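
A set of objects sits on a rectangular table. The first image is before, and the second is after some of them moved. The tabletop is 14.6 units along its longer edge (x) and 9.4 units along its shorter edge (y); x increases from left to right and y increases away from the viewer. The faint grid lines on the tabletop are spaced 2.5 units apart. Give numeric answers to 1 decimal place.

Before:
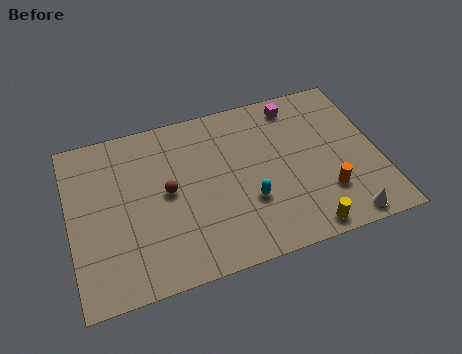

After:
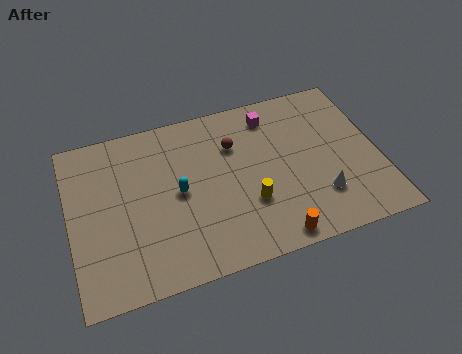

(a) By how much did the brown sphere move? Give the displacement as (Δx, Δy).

(3.3, 1.7)

From the two frames, the brown sphere sits at roughly (4.6, 4.9) before and (7.9, 6.6) after.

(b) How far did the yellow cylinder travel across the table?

3.3

From (10.7, 0.9) to (8.3, 3.1), the yellow cylinder covered √(2.4² + 2.2²) ≈ 3.3 units.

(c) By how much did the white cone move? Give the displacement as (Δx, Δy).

(-1.0, 1.6)

From the two frames, the white cone sits at roughly (12.6, 0.9) before and (11.6, 2.5) after.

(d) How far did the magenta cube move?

1.2

The magenta cube moved from about (11.0, 8.1) to (9.8, 7.8), a distance of √(1.2² + 0.3²) ≈ 1.2.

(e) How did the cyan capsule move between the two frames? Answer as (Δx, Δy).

(-3.2, 1.5)

The cyan capsule started near (8.3, 3.2) and ended near (5.1, 4.7).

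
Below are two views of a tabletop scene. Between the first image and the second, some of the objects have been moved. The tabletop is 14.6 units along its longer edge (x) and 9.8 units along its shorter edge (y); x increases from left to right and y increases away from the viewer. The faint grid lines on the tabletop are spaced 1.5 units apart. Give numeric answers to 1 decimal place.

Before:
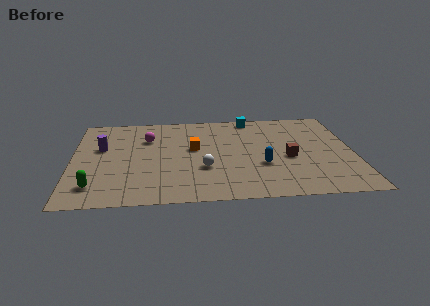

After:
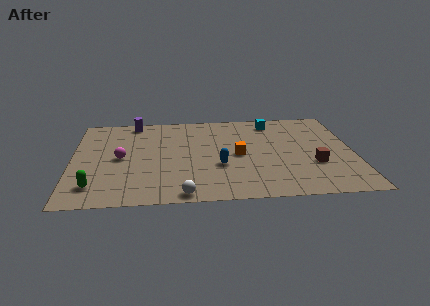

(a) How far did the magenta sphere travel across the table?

2.5

The magenta sphere moved from about (3.9, 6.9) to (2.5, 4.8), a distance of √(1.4² + 2.1²) ≈ 2.5.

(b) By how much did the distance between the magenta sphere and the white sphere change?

+0.6

They were about 4.5 units apart before and 5.1 after — 0.6 units further apart.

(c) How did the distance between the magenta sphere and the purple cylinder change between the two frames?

+1.5

Before: roughly 2.6 units apart; after: 4.1. That's 1.5 units further apart.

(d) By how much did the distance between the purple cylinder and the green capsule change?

+3.1

Before: roughly 4.1 units apart; after: 7.2. That's 3.1 units further apart.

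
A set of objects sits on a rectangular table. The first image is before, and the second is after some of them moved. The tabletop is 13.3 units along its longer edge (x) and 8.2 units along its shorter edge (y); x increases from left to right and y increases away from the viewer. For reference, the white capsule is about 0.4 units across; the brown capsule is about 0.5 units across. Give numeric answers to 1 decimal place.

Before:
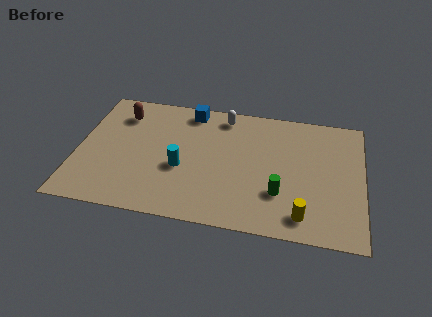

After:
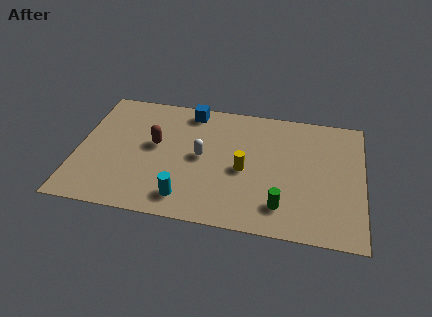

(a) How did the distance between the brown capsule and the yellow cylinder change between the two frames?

-5.8

Before: roughly 10.1 units apart; after: 4.3. That's 5.8 units closer together.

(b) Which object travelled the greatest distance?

the yellow cylinder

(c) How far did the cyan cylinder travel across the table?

1.9

The cyan cylinder was near (4.9, 3.3) before and (5.2, 1.4) after, so it travelled √(0.3² + 1.9²) ≈ 1.9 units.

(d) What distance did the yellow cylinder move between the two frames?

3.7

The yellow cylinder moved from about (10.6, 1.3) to (7.8, 3.7), a distance of √(2.8² + 2.4²) ≈ 3.7.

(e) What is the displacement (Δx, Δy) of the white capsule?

(-0.9, -2.9)

From the two frames, the white capsule sits at roughly (6.7, 7.1) before and (5.8, 4.2) after.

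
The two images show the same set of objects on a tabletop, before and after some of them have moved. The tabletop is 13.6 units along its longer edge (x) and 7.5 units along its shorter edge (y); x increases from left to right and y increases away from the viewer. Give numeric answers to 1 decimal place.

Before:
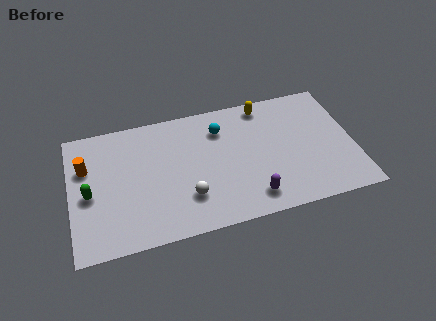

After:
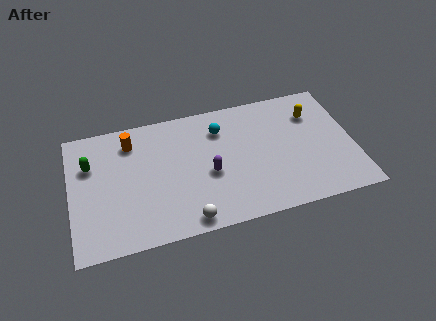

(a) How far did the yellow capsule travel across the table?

2.5

From (9.5, 6.6) to (11.8, 5.5), the yellow capsule covered √(2.3² + 1.1²) ≈ 2.5 units.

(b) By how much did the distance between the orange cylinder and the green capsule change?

+0.6

Before: roughly 1.6 units apart; after: 2.2. That's 0.6 units further apart.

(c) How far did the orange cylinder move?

2.4

The orange cylinder moved from about (0.8, 5.0) to (3.0, 6.0), a distance of √(2.2² + 1.0²) ≈ 2.4.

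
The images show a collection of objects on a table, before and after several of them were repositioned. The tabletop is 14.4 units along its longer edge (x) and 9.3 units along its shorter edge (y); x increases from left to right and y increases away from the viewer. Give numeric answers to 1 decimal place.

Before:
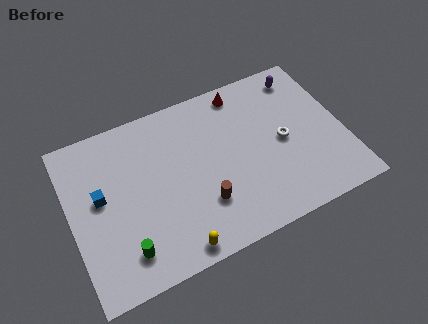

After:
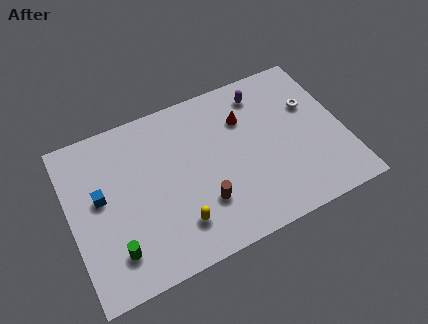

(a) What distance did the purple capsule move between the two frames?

2.2

The purple capsule was near (12.7, 7.9) before and (10.5, 7.7) after, so it travelled √(2.2² + 0.2²) ≈ 2.2 units.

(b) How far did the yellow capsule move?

1.2

The yellow capsule moved from about (5.0, 0.9) to (5.3, 2.1), a distance of √(0.3² + 1.2²) ≈ 1.2.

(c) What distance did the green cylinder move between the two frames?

0.5

From (2.5, 1.8) to (2.0, 2.0), the green cylinder covered √(0.5² + 0.2²) ≈ 0.5 units.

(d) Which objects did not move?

the blue cube and the brown cylinder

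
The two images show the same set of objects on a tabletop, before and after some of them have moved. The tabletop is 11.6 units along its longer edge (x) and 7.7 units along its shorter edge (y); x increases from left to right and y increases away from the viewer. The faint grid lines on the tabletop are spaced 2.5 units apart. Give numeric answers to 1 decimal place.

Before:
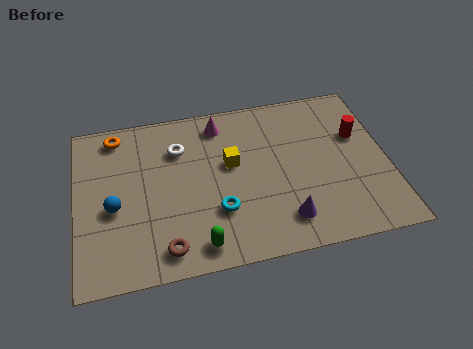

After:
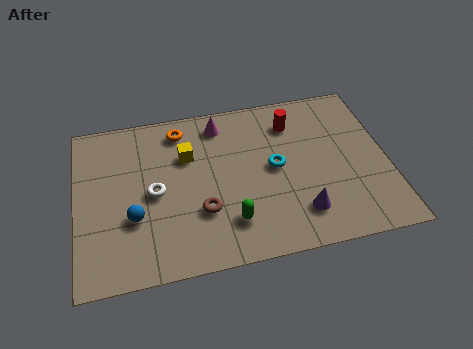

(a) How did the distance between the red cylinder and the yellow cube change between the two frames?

-0.7

Before: roughly 4.8 units apart; after: 4.1. That's 0.7 units closer together.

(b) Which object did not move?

the magenta cone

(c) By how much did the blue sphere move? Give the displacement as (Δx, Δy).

(0.7, -0.6)

From the two frames, the blue sphere sits at roughly (1.4, 3.3) before and (2.1, 2.7) after.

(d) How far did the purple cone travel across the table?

0.6

The purple cone was near (7.6, 1.5) before and (8.2, 1.7) after, so it travelled √(0.6² + 0.2²) ≈ 0.6 units.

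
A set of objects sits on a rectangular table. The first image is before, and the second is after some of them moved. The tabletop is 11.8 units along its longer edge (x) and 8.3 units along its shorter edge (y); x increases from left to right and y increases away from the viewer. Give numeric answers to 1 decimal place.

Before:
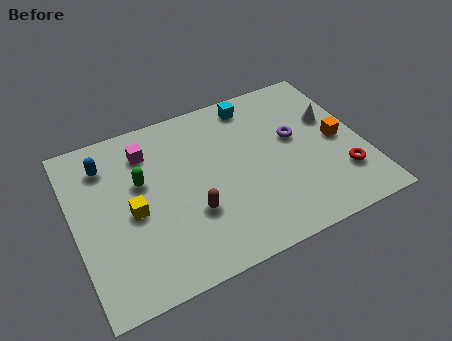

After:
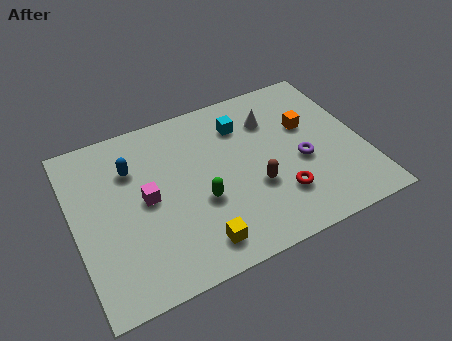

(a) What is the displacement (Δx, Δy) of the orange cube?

(-1.1, 1.2)

The orange cube started near (10.8, 4.0) and ended near (9.7, 5.2).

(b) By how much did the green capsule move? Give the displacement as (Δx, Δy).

(2.2, -1.9)

From the two frames, the green capsule sits at roughly (2.8, 5.1) before and (5.0, 3.2) after.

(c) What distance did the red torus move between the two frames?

2.6

The red torus was near (10.7, 2.2) before and (8.1, 2.2) after, so it travelled √(2.6² + 0.0²) ≈ 2.6 units.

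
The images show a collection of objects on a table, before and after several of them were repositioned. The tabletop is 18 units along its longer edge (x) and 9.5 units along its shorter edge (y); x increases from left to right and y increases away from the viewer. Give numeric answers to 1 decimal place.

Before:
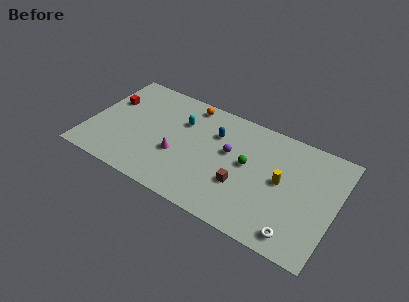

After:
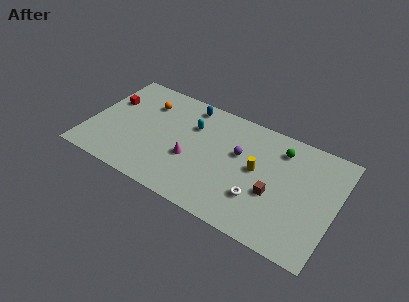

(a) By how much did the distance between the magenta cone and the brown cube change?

+1.3

Before: roughly 4.8 units apart; after: 6.1. That's 1.3 units further apart.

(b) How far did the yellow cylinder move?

1.8

The yellow cylinder was near (14.1, 5.0) before and (12.3, 5.1) after, so it travelled √(1.8² + 0.1²) ≈ 1.8 units.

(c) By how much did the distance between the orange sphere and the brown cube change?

+3.6

The distance was about 6.9 in the first image and 10.5 in the second, so they moved 3.6 units further apart.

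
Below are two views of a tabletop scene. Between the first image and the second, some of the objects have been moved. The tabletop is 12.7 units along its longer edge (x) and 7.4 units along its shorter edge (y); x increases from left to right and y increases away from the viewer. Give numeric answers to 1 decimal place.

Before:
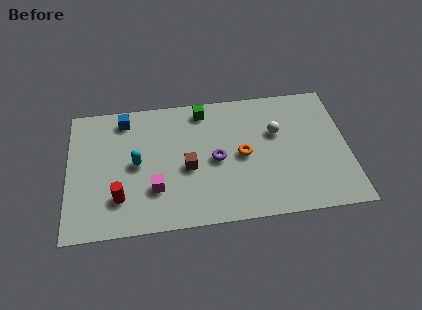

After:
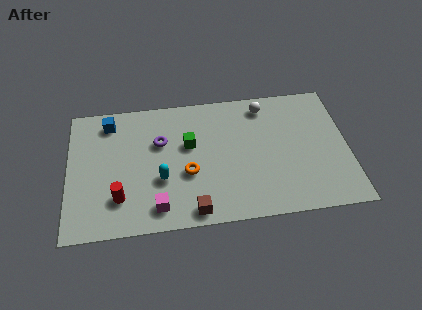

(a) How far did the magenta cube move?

1.0

From (3.9, 2.2) to (4.0, 1.2), the magenta cube covered √(0.1² + 1.0²) ≈ 1.0 units.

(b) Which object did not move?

the red cylinder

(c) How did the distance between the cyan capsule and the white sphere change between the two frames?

-0.5

They were about 6.5 units apart before and 6.0 after — 0.5 units closer together.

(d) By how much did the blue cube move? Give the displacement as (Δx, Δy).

(-0.7, -0.1)

From the two frames, the blue cube sits at roughly (2.6, 6.3) before and (1.9, 6.2) after.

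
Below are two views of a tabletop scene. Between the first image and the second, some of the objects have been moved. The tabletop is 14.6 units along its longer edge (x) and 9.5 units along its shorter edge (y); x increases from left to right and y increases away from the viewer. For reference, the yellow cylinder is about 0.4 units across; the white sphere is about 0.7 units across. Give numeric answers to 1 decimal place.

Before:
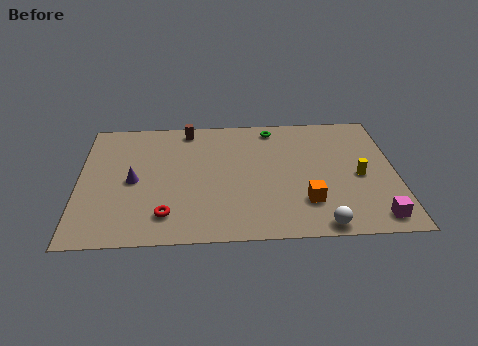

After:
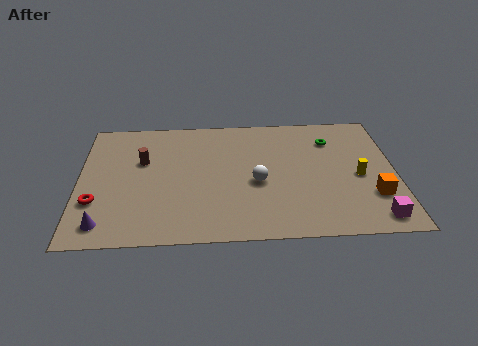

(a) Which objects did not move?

the yellow cylinder and the magenta cube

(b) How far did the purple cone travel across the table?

3.4

The purple cone moved from about (2.5, 4.5) to (1.2, 1.4), a distance of √(1.3² + 3.1²) ≈ 3.4.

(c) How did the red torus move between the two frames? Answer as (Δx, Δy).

(-3.2, 1.1)

From the two frames, the red torus sits at roughly (4.0, 1.9) before and (0.8, 3.0) after.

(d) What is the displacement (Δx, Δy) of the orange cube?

(3.1, 0.3)

The orange cube was at about (10.4, 2.5) and moved to about (13.5, 2.8).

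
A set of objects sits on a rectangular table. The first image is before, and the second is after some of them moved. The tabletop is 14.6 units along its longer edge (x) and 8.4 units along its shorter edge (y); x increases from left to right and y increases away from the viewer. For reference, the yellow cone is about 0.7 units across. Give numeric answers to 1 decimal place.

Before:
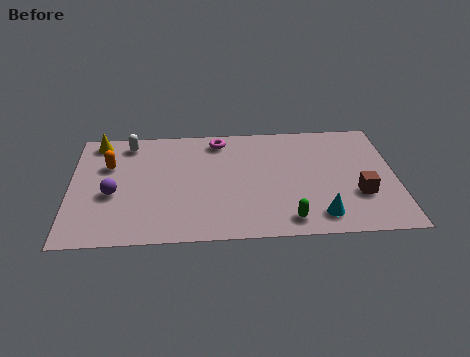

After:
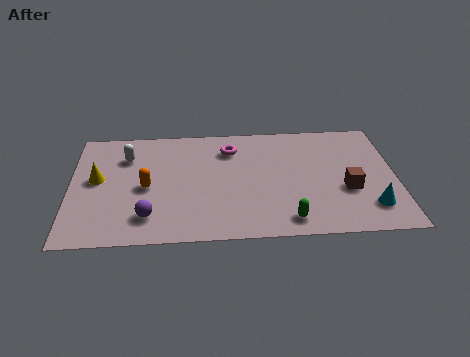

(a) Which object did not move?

the green capsule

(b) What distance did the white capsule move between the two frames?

1.0

From (2.6, 7.2) to (2.5, 6.2), the white capsule covered √(0.1² + 1.0²) ≈ 1.0 units.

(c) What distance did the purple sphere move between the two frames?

2.3

From (1.9, 3.5) to (3.5, 1.8), the purple sphere covered √(1.6² + 1.7²) ≈ 2.3 units.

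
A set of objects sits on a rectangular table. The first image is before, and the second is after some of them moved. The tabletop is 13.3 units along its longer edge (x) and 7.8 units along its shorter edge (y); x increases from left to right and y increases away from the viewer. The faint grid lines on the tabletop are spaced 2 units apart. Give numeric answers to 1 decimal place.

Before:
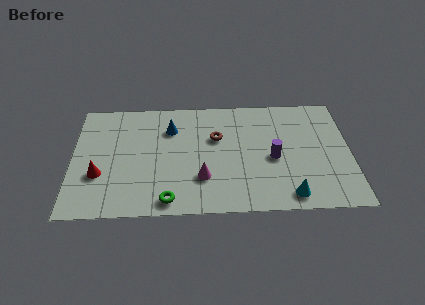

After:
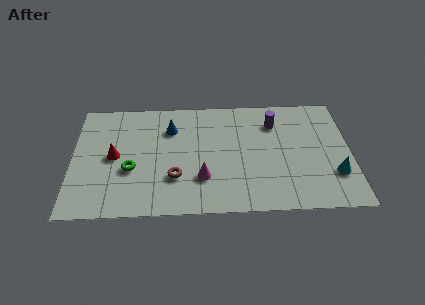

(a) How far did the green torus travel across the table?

2.8

The green torus moved from about (4.6, 0.9) to (2.8, 3.0), a distance of √(1.8² + 2.1²) ≈ 2.8.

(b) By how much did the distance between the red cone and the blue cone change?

-1.3

The distance was about 4.5 in the first image and 3.2 in the second, so they moved 1.3 units closer together.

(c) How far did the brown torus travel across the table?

3.3

From (6.9, 5.0) to (4.9, 2.4), the brown torus covered √(2.0² + 2.6²) ≈ 3.3 units.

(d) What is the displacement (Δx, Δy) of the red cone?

(0.7, 1.2)

The red cone was at about (1.3, 2.7) and moved to about (2.0, 3.9).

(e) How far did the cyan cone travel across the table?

2.6

The cyan cone was near (10.3, 1.0) before and (12.5, 2.3) after, so it travelled √(2.2² + 1.3²) ≈ 2.6 units.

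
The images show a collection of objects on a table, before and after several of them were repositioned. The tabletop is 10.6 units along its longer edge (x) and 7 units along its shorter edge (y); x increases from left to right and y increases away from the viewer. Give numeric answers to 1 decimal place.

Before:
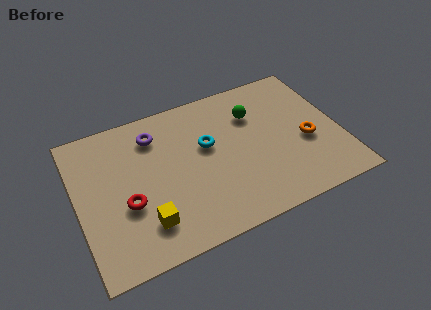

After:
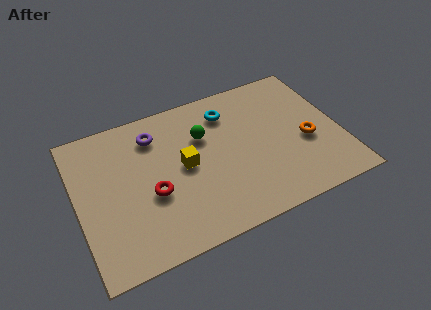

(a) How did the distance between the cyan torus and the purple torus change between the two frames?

+0.6

They were about 2.4 units apart before and 3.0 after — 0.6 units further apart.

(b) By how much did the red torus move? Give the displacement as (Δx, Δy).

(1.0, 0.1)

The red torus started near (1.9, 2.7) and ended near (2.9, 2.8).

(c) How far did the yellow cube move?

2.7

From (2.5, 1.6) to (4.3, 3.6), the yellow cube covered √(1.8² + 2.0²) ≈ 2.7 units.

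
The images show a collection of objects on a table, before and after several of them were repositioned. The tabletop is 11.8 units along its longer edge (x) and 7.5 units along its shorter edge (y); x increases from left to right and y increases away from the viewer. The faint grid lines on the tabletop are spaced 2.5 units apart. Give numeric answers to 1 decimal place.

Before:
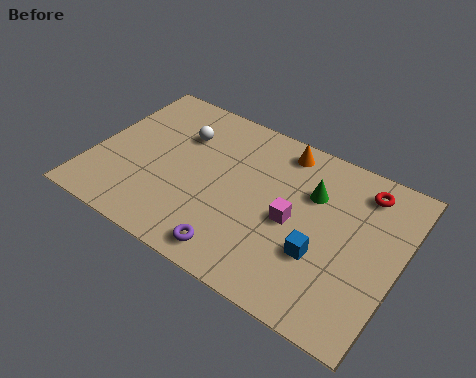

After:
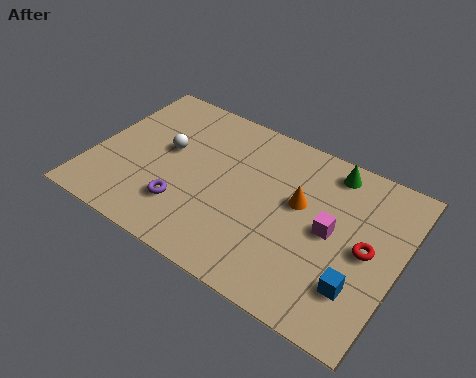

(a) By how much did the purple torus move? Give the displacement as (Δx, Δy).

(-2.2, 1.0)

The purple torus started near (6.0, 1.0) and ended near (3.8, 2.0).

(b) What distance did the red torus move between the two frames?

2.5

The red torus moved from about (10.1, 6.2) to (10.6, 3.7), a distance of √(0.5² + 2.5²) ≈ 2.5.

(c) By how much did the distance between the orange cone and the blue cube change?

-0.9

The distance was about 4.4 in the first image and 3.5 in the second, so they moved 0.9 units closer together.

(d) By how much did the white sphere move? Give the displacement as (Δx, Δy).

(-0.4, -1.0)

From the two frames, the white sphere sits at roughly (3.1, 5.3) before and (2.7, 4.3) after.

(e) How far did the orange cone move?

2.3

From (6.9, 6.5) to (7.9, 4.4), the orange cone covered √(1.0² + 2.1²) ≈ 2.3 units.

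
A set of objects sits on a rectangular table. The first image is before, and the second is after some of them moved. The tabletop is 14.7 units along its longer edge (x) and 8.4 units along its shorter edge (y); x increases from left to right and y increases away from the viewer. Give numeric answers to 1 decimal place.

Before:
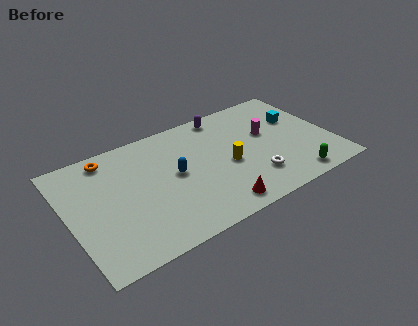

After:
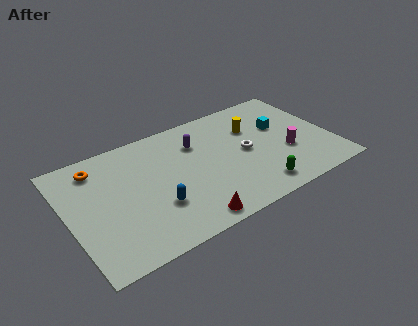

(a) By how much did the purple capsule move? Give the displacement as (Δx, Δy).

(-1.8, -1.4)

The purple capsule was at about (9.2, 7.5) and moved to about (7.4, 6.1).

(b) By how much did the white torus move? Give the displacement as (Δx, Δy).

(-0.1, 2.1)

The white torus was at about (10.0, 2.1) and moved to about (9.9, 4.2).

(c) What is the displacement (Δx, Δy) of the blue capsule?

(-1.3, -1.7)

The blue capsule was at about (5.9, 4.4) and moved to about (4.6, 2.7).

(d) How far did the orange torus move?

0.8

From (2.6, 7.3) to (1.9, 6.9), the orange torus covered √(0.7² + 0.4²) ≈ 0.8 units.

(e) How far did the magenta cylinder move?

2.1

The magenta cylinder moved from about (11.3, 5.0) to (12.1, 3.1), a distance of √(0.8² + 1.9²) ≈ 2.1.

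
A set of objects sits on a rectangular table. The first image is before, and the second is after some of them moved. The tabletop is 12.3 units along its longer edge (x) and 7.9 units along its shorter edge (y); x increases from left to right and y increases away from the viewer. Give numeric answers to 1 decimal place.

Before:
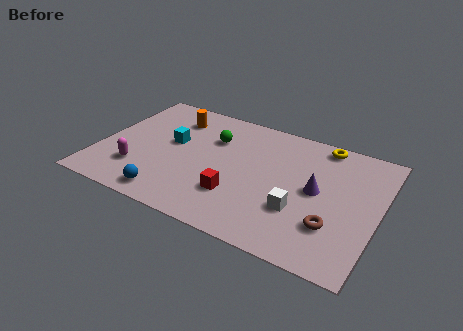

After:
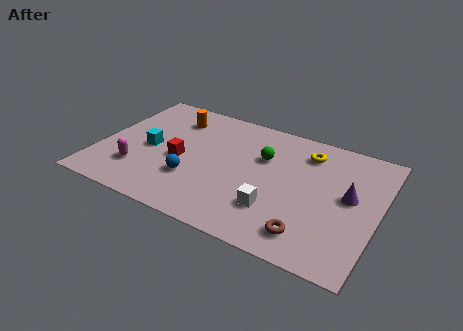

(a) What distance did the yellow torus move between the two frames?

1.0

The yellow torus moved from about (9.5, 7.1) to (8.9, 6.3), a distance of √(0.6² + 0.8²) ≈ 1.0.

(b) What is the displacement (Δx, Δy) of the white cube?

(-1.0, -0.4)

The white cube was at about (9.0, 2.6) and moved to about (8.0, 2.2).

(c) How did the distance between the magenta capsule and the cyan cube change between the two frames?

-1.1

The distance was about 2.7 in the first image and 1.6 in the second, so they moved 1.1 units closer together.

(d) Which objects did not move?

the magenta capsule and the orange cylinder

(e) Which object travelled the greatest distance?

the red cube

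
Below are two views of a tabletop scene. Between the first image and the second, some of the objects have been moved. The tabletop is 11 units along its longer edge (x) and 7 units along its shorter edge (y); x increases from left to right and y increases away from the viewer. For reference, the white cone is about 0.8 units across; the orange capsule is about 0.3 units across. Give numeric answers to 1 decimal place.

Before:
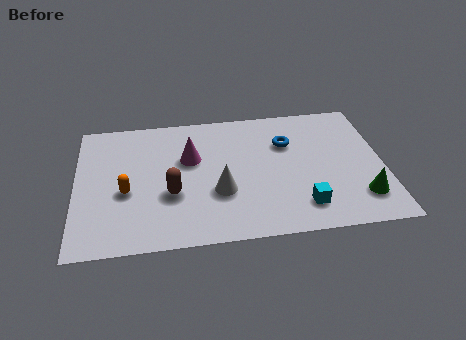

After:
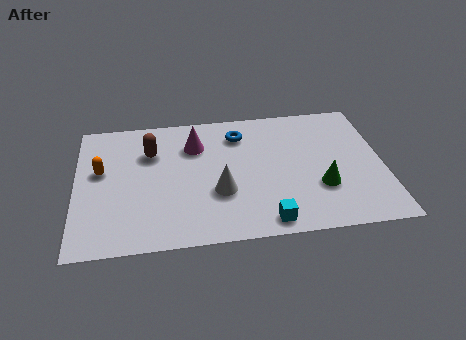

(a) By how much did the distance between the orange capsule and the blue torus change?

-0.9

The distance was about 6.1 in the first image and 5.2 in the second, so they moved 0.9 units closer together.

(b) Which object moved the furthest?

the brown capsule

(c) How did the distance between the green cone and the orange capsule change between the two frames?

-0.4

They were about 8.4 units apart before and 8.0 after — 0.4 units closer together.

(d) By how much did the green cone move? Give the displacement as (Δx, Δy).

(-1.4, 0.7)

The green cone was at about (10.1, 1.6) and moved to about (8.7, 2.3).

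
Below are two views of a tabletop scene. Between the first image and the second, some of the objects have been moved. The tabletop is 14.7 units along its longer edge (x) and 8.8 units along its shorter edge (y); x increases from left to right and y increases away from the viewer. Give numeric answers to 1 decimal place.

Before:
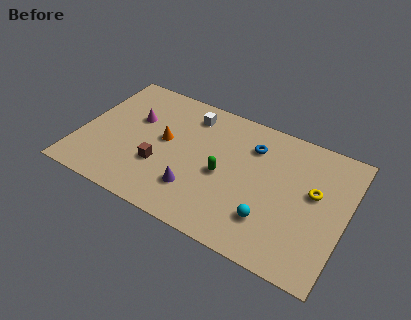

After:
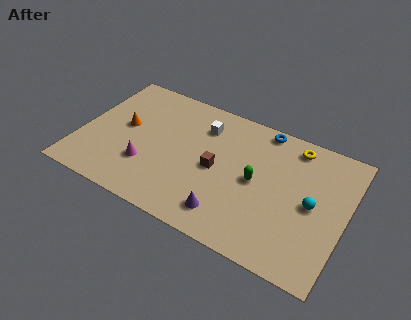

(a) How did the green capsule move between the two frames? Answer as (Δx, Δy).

(1.8, 0.4)

The green capsule started near (8.0, 4.0) and ended near (9.8, 4.4).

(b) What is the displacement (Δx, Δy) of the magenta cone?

(1.1, -2.9)

The magenta cone started near (2.8, 5.6) and ended near (3.9, 2.7).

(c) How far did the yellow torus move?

2.9

From (12.9, 5.1) to (11.5, 7.6), the yellow torus covered √(1.4² + 2.5²) ≈ 2.9 units.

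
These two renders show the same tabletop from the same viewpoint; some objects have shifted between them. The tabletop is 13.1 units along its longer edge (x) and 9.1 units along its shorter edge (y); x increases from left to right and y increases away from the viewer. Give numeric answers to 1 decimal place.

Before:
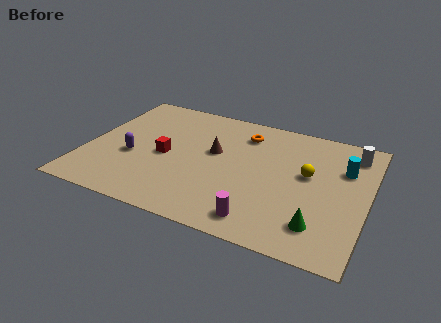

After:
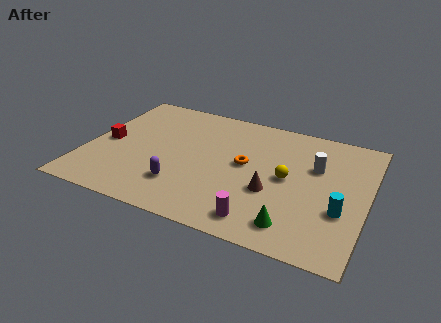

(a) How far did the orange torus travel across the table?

2.3

From (7.1, 7.2) to (7.4, 4.9), the orange torus covered √(0.3² + 2.3²) ≈ 2.3 units.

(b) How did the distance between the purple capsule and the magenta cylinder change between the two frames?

-2.8

The distance was about 6.7 in the first image and 3.9 in the second, so they moved 2.8 units closer together.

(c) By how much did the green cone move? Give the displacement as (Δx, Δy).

(-1.1, -0.4)

The green cone was at about (11.1, 1.9) and moved to about (10.0, 1.5).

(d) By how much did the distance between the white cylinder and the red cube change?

+0.7

The distance was about 9.1 in the first image and 9.8 in the second, so they moved 0.7 units further apart.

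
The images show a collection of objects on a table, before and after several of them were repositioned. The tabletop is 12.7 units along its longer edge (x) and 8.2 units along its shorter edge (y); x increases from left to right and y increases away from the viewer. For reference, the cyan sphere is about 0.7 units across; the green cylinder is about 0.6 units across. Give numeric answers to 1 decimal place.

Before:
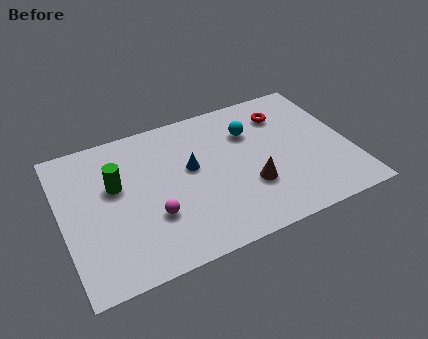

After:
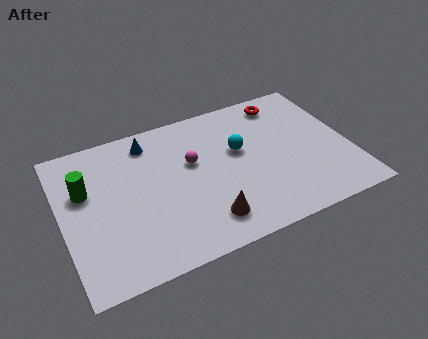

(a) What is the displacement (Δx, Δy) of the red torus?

(0.1, 0.7)

From the two frames, the red torus sits at roughly (10.1, 6.3) before and (10.2, 7.0) after.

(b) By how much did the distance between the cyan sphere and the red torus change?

+1.4

They were about 1.7 units apart before and 3.1 after — 1.4 units further apart.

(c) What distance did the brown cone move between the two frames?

2.4

The brown cone moved from about (8.1, 2.7) to (6.0, 1.6), a distance of √(2.1² + 1.1²) ≈ 2.4.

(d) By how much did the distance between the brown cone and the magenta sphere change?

-0.9

They were about 4.3 units apart before and 3.4 after — 0.9 units closer together.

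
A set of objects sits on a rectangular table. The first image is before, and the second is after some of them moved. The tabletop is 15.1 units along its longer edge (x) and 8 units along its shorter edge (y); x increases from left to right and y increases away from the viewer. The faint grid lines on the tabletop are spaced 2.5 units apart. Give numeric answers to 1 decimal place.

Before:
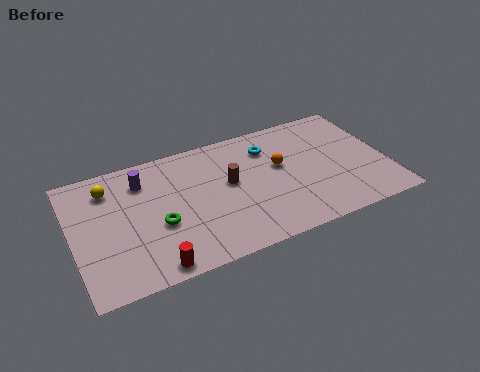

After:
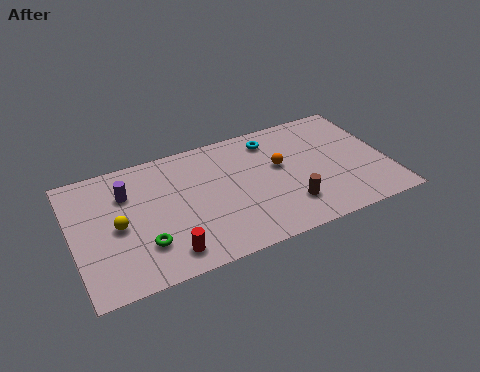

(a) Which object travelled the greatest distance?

the brown cylinder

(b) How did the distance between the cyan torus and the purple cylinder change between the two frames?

+1.1

Before: roughly 6.1 units apart; after: 7.2. That's 1.1 units further apart.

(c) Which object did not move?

the orange sphere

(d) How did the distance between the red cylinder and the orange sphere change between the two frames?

-0.9

The distance was about 7.6 in the first image and 6.7 in the second, so they moved 0.9 units closer together.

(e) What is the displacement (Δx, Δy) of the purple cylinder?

(-0.8, -0.5)

The purple cylinder started near (3.5, 6.2) and ended near (2.7, 5.7).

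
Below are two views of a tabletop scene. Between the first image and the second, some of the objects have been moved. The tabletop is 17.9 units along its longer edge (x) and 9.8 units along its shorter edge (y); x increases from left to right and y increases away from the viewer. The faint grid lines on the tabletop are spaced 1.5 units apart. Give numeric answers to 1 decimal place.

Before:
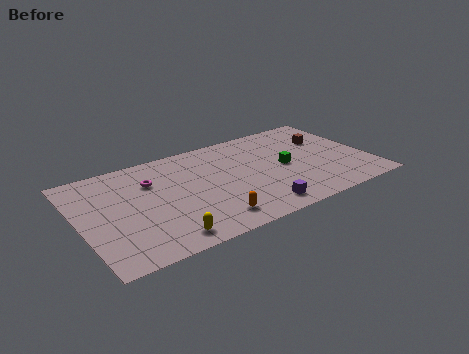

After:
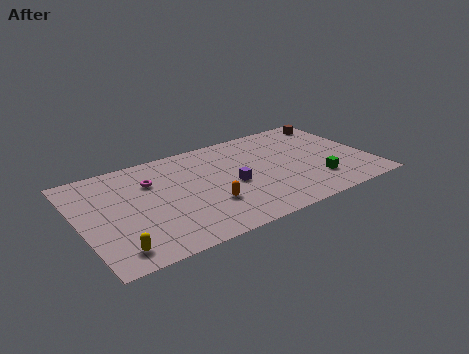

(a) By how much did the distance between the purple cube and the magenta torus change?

-2.7

They were about 8.0 units apart before and 5.3 after — 2.7 units closer together.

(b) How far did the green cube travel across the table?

2.8

The green cube was near (12.7, 4.8) before and (14.3, 2.5) after, so it travelled √(1.6² + 2.3²) ≈ 2.8 units.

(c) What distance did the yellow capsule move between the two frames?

2.9

The yellow capsule moved from about (4.6, 1.3) to (1.7, 1.5), a distance of √(2.9² + 0.2²) ≈ 2.9.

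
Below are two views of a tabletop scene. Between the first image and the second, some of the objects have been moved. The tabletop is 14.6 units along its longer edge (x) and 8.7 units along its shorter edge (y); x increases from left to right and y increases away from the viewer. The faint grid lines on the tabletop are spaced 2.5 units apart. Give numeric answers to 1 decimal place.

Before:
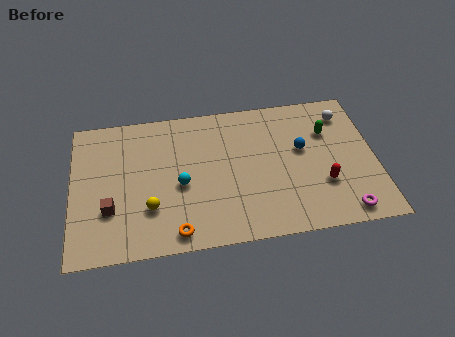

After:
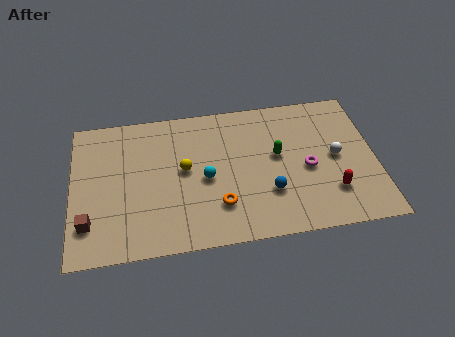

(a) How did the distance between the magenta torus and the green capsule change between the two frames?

-3.3

The distance was about 5.0 in the first image and 1.7 in the second, so they moved 3.3 units closer together.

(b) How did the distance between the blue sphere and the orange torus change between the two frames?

-5.0

The distance was about 7.4 in the first image and 2.4 in the second, so they moved 5.0 units closer together.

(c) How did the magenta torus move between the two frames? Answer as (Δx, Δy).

(-1.6, 2.9)

The magenta torus was at about (12.9, 1.0) and moved to about (11.3, 3.9).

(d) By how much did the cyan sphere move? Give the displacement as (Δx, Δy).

(1.2, 0.2)

The cyan sphere started near (5.2, 3.8) and ended near (6.4, 4.0).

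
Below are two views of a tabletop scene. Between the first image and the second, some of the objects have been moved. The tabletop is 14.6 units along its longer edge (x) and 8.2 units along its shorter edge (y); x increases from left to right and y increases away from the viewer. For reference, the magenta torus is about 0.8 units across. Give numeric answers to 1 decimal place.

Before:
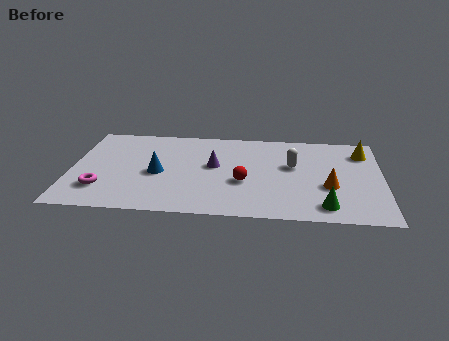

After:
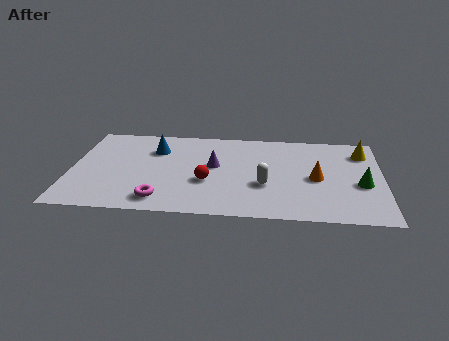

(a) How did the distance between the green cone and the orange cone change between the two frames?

+0.3

The distance was about 1.8 in the first image and 2.1 in the second, so they moved 0.3 units further apart.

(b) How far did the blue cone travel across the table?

2.2

The blue cone moved from about (4.1, 3.7) to (3.9, 5.9), a distance of √(0.2² + 2.2²) ≈ 2.2.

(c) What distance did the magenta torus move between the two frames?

2.9

The magenta torus moved from about (1.5, 2.1) to (4.3, 1.3), a distance of √(2.8² + 0.8²) ≈ 2.9.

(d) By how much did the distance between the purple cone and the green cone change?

+0.8

They were about 6.2 units apart before and 7.0 after — 0.8 units further apart.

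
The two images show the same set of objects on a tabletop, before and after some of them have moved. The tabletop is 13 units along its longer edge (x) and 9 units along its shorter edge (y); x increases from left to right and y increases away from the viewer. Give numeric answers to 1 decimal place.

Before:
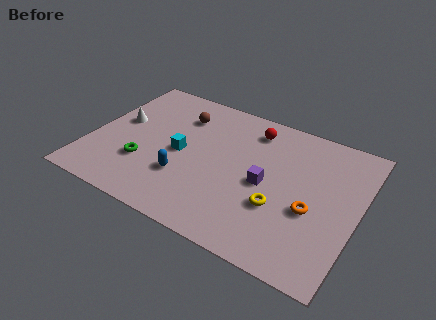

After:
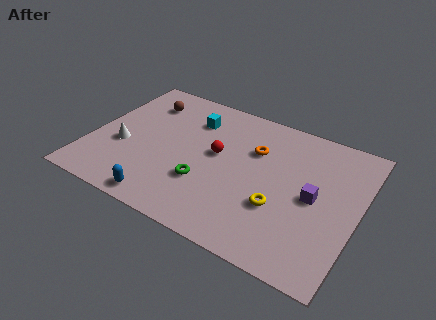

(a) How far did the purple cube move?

2.3

The purple cube moved from about (8.6, 4.2) to (10.9, 4.4), a distance of √(2.3² + 0.2²) ≈ 2.3.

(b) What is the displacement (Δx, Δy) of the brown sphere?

(-1.9, 0.2)

From the two frames, the brown sphere sits at roughly (4.0, 6.8) before and (2.1, 7.0) after.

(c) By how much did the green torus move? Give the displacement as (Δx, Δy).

(3.0, 0.1)

From the two frames, the green torus sits at roughly (2.8, 2.8) before and (5.8, 2.9) after.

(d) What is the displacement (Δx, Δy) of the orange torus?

(-3.1, 2.5)

From the two frames, the orange torus sits at roughly (10.9, 3.6) before and (7.8, 6.1) after.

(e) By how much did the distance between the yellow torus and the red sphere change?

-0.9

Before: roughly 4.7 units apart; after: 3.8. That's 0.9 units closer together.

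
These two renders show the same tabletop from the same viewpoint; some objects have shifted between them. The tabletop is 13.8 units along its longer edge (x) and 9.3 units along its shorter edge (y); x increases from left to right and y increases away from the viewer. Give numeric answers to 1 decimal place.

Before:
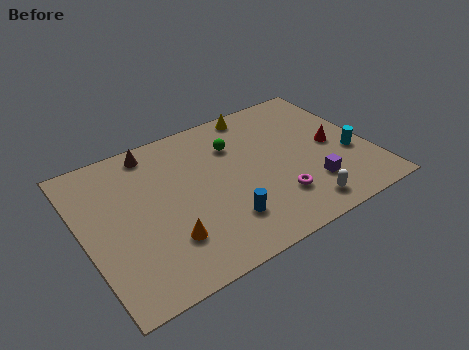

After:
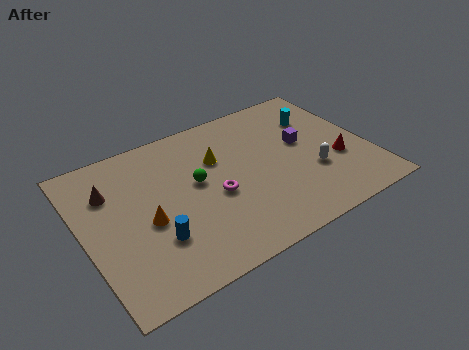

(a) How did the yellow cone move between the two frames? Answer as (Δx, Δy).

(-2.3, -2.2)

The yellow cone started near (9.0, 8.4) and ended near (6.7, 6.2).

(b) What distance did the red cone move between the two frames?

1.1

The red cone moved from about (12.1, 4.5) to (12.2, 3.4), a distance of √(0.1² + 1.1²) ≈ 1.1.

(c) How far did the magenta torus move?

3.1

The magenta torus moved from about (8.9, 2.4) to (6.2, 4.0), a distance of √(2.7² + 1.6²) ≈ 3.1.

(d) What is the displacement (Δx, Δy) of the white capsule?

(1.0, 1.9)

From the two frames, the white capsule sits at roughly (9.9, 1.3) before and (10.9, 3.2) after.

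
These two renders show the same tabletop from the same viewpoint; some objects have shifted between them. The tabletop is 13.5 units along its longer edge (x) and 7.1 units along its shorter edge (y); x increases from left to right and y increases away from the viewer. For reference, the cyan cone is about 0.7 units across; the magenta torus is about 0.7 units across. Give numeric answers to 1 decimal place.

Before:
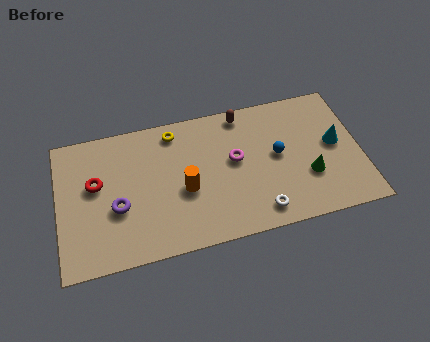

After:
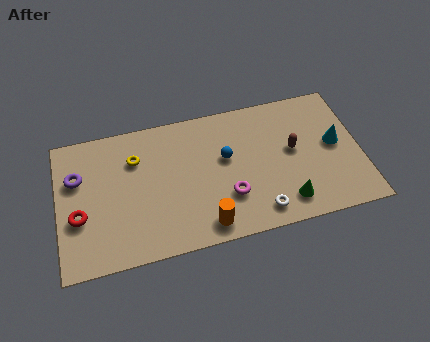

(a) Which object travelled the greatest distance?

the brown capsule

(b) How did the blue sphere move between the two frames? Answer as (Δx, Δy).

(-2.3, 0.4)

From the two frames, the blue sphere sits at roughly (9.8, 3.8) before and (7.5, 4.2) after.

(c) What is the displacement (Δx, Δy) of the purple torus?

(-1.7, 1.9)

The purple torus started near (2.6, 2.8) and ended near (0.9, 4.7).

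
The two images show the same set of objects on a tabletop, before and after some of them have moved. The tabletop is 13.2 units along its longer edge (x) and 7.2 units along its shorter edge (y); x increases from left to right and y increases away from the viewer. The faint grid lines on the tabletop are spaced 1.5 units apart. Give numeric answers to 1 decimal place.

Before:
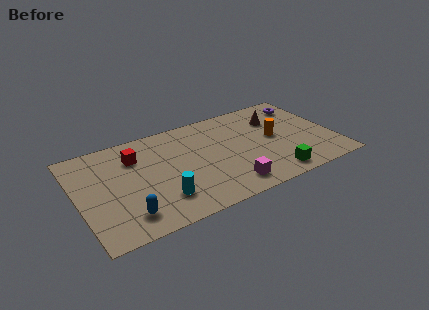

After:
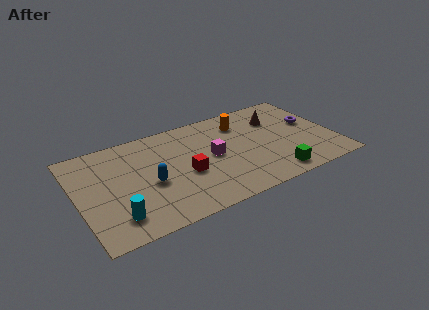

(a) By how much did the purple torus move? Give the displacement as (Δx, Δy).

(0.1, -1.6)

The purple torus was at about (12.1, 5.8) and moved to about (12.2, 4.2).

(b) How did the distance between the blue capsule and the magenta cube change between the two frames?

-1.8

The distance was about 5.2 in the first image and 3.4 in the second, so they moved 1.8 units closer together.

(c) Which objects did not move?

the brown cone and the green cube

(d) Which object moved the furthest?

the red cube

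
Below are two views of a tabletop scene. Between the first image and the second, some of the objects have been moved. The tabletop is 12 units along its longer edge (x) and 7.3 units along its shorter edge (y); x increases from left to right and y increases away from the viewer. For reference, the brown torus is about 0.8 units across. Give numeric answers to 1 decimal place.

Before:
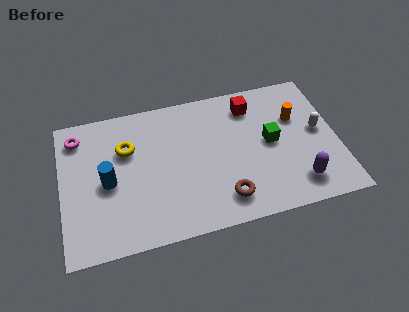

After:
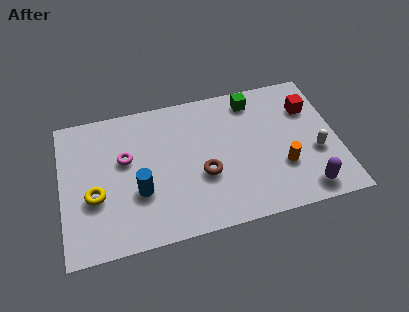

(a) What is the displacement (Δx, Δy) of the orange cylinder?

(-0.8, -2.4)

The orange cylinder started near (10.3, 4.8) and ended near (9.5, 2.4).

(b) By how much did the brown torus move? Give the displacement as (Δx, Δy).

(-0.8, 1.4)

The brown torus started near (6.9, 1.4) and ended near (6.1, 2.8).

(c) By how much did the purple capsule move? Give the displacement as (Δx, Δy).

(0.3, -0.4)

The purple capsule was at about (10.1, 1.4) and moved to about (10.4, 1.0).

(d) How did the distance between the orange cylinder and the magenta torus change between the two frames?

-2.6

The distance was about 9.6 in the first image and 7.0 in the second, so they moved 2.6 units closer together.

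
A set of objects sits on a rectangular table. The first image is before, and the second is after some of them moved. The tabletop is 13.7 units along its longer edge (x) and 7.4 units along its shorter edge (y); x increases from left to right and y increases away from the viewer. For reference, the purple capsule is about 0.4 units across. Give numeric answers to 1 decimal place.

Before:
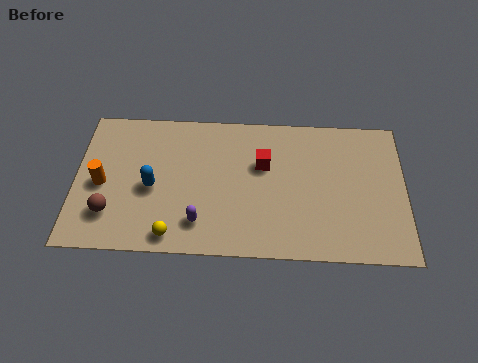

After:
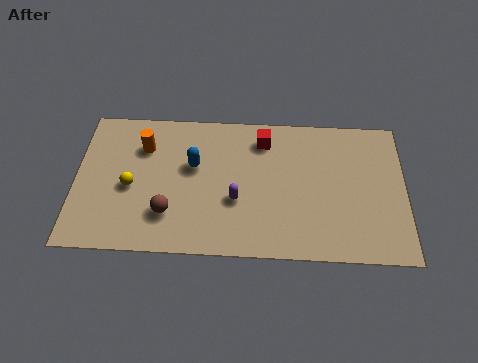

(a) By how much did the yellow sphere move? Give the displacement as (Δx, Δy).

(-1.8, 2.4)

The yellow sphere started near (4.1, 0.9) and ended near (2.3, 3.3).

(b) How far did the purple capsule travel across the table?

1.9

The purple capsule moved from about (5.2, 1.6) to (6.7, 2.8), a distance of √(1.5² + 1.2²) ≈ 1.9.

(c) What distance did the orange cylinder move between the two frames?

2.6

From (1.1, 3.4) to (2.8, 5.4), the orange cylinder covered √(1.7² + 2.0²) ≈ 2.6 units.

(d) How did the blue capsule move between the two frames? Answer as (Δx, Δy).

(1.7, 1.2)

The blue capsule started near (3.2, 3.3) and ended near (4.9, 4.5).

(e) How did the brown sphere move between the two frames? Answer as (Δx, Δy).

(2.4, 0.1)

The brown sphere was at about (1.5, 1.9) and moved to about (3.9, 2.0).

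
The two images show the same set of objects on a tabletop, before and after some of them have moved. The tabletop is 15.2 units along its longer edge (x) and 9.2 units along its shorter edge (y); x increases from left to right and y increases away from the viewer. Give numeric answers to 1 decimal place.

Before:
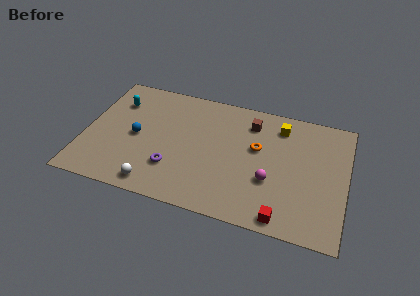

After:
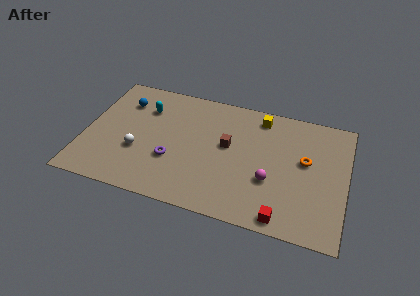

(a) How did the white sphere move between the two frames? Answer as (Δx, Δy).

(-1.2, 2.2)

The white sphere started near (4.4, 1.1) and ended near (3.2, 3.3).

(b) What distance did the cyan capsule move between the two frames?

1.7

From (1.6, 6.8) to (3.3, 6.7), the cyan capsule covered √(1.7² + 0.1²) ≈ 1.7 units.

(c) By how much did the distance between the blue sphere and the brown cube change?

-0.6

The distance was about 7.1 in the first image and 6.5 in the second, so they moved 0.6 units closer together.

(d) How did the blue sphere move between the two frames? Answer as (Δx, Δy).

(-1.0, 2.5)

The blue sphere started near (3.0, 4.4) and ended near (2.0, 6.9).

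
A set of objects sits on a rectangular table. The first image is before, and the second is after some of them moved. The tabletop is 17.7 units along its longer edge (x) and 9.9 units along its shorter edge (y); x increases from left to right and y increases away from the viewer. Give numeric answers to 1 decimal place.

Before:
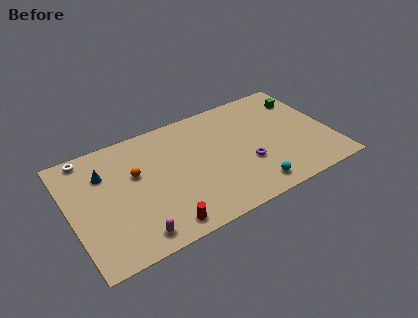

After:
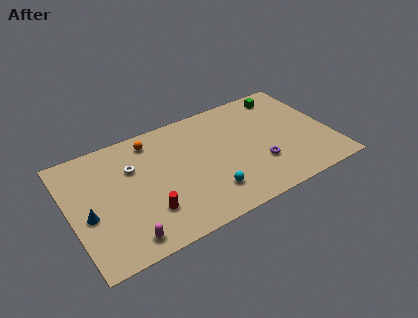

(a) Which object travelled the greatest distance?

the white torus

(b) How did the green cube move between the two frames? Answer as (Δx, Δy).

(-1.2, 0.9)

From the two frames, the green cube sits at roughly (16.4, 7.6) before and (15.2, 8.5) after.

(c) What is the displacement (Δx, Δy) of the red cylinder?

(-0.7, 1.5)

The red cylinder started near (5.6, 1.2) and ended near (4.9, 2.7).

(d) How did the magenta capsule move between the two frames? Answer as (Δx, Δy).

(-0.6, 0.0)

The magenta capsule started near (3.8, 1.3) and ended near (3.2, 1.3).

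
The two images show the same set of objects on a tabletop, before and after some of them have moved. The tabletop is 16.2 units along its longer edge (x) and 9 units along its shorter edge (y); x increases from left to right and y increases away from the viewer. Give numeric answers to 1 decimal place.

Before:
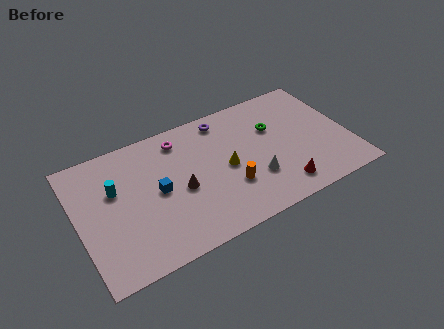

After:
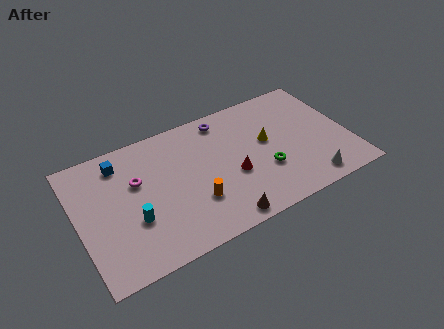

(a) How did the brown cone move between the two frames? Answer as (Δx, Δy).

(2.0, -3.1)

The brown cone started near (6.0, 4.0) and ended near (8.0, 0.9).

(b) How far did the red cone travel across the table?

3.3

The red cone moved from about (11.7, 1.5) to (9.1, 3.6), a distance of √(2.6² + 2.1²) ≈ 3.3.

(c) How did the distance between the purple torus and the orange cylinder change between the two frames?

+0.6

Before: roughly 4.9 units apart; after: 5.5. That's 0.6 units further apart.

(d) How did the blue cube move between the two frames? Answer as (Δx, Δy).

(-1.9, 2.9)

The blue cube started near (4.7, 4.5) and ended near (2.8, 7.4).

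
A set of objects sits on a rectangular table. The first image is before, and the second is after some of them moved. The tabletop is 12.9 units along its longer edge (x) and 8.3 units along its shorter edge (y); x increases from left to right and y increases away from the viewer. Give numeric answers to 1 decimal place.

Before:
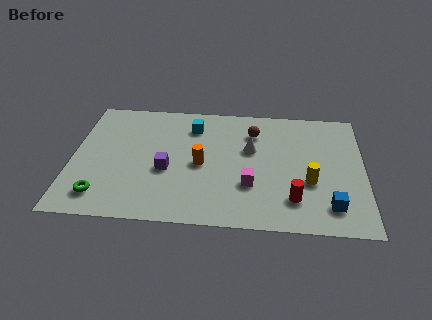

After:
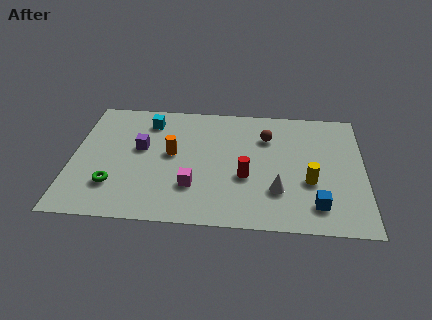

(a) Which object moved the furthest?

the white cone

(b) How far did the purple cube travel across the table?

1.8

The purple cube moved from about (4.2, 3.4) to (3.0, 4.8), a distance of √(1.2² + 1.4²) ≈ 1.8.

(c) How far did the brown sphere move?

0.7

From (8.0, 6.3) to (8.6, 6.0), the brown sphere covered √(0.6² + 0.3²) ≈ 0.7 units.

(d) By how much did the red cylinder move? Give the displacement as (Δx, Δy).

(-2.1, 1.3)

The red cylinder was at about (9.8, 1.9) and moved to about (7.7, 3.2).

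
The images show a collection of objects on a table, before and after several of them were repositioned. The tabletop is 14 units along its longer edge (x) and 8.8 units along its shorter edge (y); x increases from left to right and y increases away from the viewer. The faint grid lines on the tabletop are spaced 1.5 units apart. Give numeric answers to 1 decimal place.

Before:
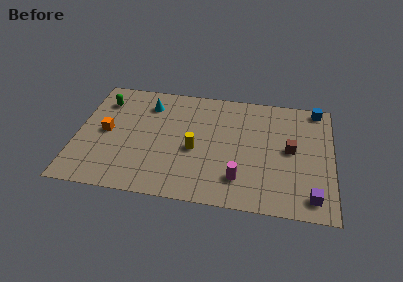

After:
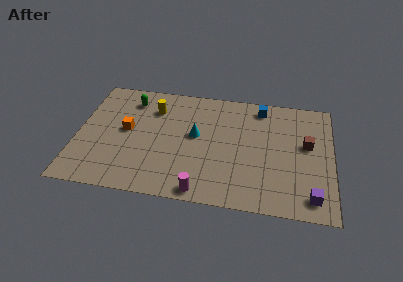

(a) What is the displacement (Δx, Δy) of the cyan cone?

(2.7, -2.0)

From the two frames, the cyan cone sits at roughly (3.8, 6.9) before and (6.5, 4.9) after.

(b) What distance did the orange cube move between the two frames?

1.1

From (1.6, 4.4) to (2.7, 4.7), the orange cube covered √(1.1² + 0.3²) ≈ 1.1 units.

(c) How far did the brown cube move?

1.0

The brown cube moved from about (11.7, 4.6) to (12.6, 5.1), a distance of √(0.9² + 0.5²) ≈ 1.0.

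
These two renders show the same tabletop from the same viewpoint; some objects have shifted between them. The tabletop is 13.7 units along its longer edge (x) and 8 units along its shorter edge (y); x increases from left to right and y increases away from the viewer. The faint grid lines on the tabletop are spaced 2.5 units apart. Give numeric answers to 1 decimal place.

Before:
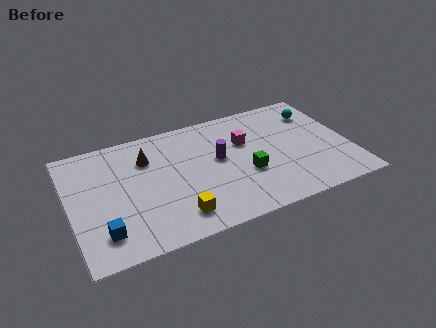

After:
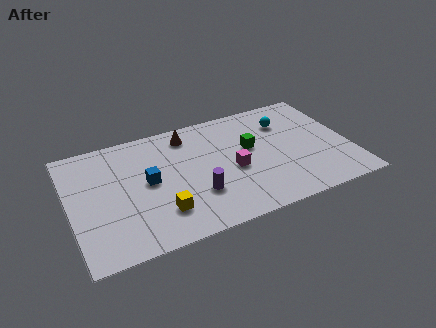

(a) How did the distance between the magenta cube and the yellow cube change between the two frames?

-1.3

They were about 5.3 units apart before and 4.0 after — 1.3 units closer together.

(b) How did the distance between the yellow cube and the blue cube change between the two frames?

-1.3

The distance was about 3.5 in the first image and 2.2 in the second, so they moved 1.3 units closer together.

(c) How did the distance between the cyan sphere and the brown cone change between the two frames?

-3.6

They were about 8.5 units apart before and 4.9 after — 3.6 units closer together.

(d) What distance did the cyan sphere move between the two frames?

1.6

The cyan sphere was near (12.4, 6.1) before and (10.8, 5.9) after, so it travelled √(1.6² + 0.2²) ≈ 1.6 units.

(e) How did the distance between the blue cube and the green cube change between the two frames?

-2.1

The distance was about 7.2 in the first image and 5.1 in the second, so they moved 2.1 units closer together.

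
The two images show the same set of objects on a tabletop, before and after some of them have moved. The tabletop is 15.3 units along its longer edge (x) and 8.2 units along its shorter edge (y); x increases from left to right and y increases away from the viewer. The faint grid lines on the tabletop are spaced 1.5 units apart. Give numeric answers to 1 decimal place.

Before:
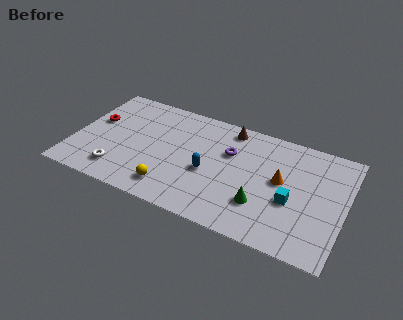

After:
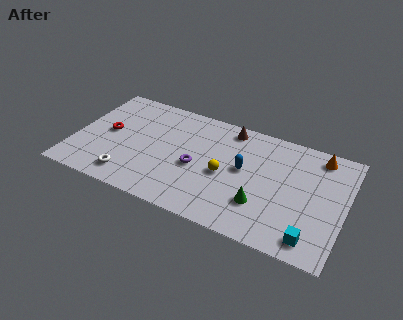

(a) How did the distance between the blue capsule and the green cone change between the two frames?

-0.9

Before: roughly 3.3 units apart; after: 2.4. That's 0.9 units closer together.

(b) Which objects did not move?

the brown cone and the green cone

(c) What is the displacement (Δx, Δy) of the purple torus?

(-1.7, -1.8)

From the two frames, the purple torus sits at roughly (8.7, 5.4) before and (7.0, 3.6) after.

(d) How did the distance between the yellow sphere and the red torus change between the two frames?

+0.9

They were about 5.9 units apart before and 6.8 after — 0.9 units further apart.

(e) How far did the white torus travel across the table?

0.6

From (2.8, 1.6) to (3.4, 1.4), the white torus covered √(0.6² + 0.2²) ≈ 0.6 units.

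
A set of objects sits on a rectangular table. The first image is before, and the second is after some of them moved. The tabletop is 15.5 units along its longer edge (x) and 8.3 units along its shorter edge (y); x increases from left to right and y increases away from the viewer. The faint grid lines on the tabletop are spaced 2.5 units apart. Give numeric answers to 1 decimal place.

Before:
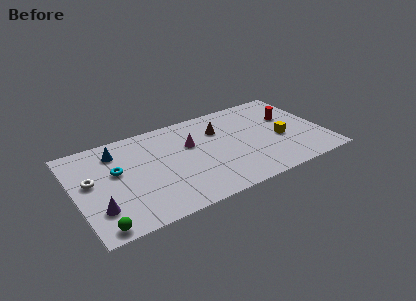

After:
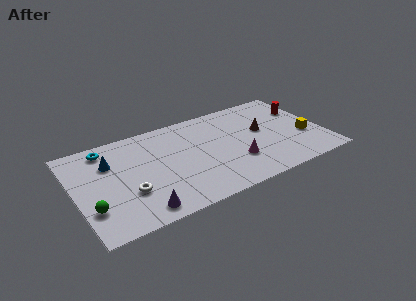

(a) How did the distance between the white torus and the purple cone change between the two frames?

-0.7

Before: roughly 2.5 units apart; after: 1.8. That's 0.7 units closer together.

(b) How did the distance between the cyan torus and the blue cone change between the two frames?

-0.4

The distance was about 1.7 in the first image and 1.3 in the second, so they moved 0.4 units closer together.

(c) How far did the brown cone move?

2.9

From (9.2, 5.9) to (11.8, 4.7), the brown cone covered √(2.6² + 1.2²) ≈ 2.9 units.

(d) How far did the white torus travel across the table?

2.8

The white torus moved from about (1.0, 4.7) to (3.1, 2.8), a distance of √(2.1² + 1.9²) ≈ 2.8.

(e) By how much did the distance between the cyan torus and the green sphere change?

+0.5

They were about 4.4 units apart before and 4.9 after — 0.5 units further apart.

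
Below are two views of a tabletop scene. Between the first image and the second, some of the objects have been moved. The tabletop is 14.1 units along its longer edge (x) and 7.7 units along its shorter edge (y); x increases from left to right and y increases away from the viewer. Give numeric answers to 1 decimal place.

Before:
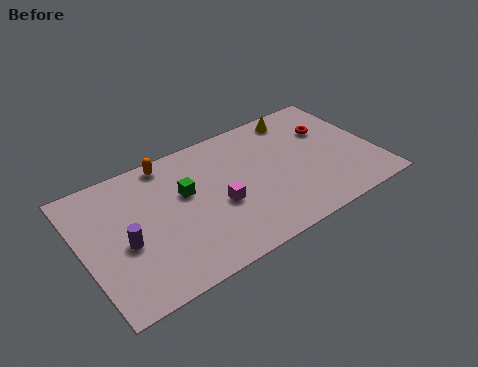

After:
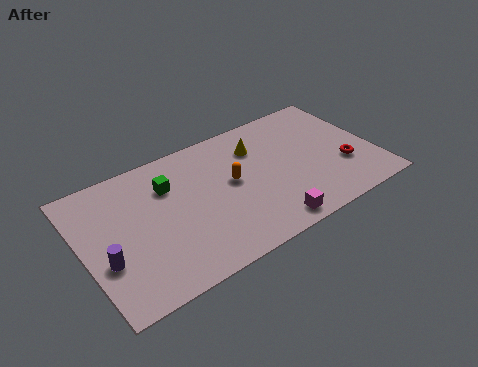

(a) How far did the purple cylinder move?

1.1

The purple cylinder moved from about (1.9, 3.3) to (0.9, 2.8), a distance of √(1.0² + 0.5²) ≈ 1.1.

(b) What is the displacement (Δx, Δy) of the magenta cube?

(2.0, -2.3)

The magenta cube was at about (6.4, 3.2) and moved to about (8.4, 0.9).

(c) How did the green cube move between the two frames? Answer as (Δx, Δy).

(-0.7, 0.8)

The green cube was at about (5.0, 4.7) and moved to about (4.3, 5.5).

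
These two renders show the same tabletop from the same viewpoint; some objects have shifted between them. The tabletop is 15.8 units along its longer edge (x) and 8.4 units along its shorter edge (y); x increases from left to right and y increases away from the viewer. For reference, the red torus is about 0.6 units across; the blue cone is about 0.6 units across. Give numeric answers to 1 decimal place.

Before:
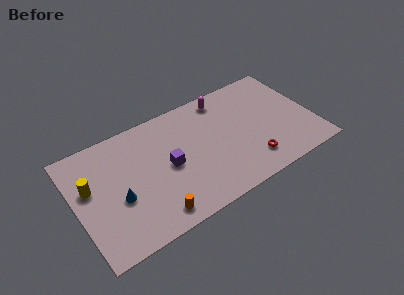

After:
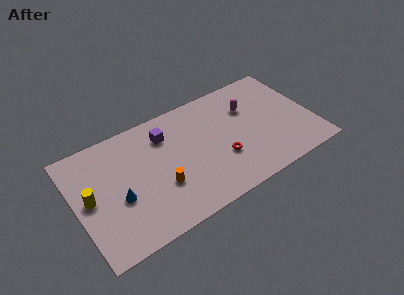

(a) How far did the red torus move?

2.1

The red torus moved from about (11.3, 1.8) to (9.5, 2.9), a distance of √(1.8² + 1.1²) ≈ 2.1.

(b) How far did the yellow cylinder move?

0.8

The yellow cylinder was near (1.0, 5.1) before and (0.9, 4.3) after, so it travelled √(0.1² + 0.8²) ≈ 0.8 units.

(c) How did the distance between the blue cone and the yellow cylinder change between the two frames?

-0.4

The distance was about 2.4 in the first image and 2.0 in the second, so they moved 0.4 units closer together.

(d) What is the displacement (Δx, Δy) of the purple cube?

(0.1, 2.3)

The purple cube was at about (6.1, 4.1) and moved to about (6.2, 6.4).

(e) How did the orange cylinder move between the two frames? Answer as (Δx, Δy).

(0.7, 1.7)

The orange cylinder started near (4.7, 1.2) and ended near (5.4, 2.9).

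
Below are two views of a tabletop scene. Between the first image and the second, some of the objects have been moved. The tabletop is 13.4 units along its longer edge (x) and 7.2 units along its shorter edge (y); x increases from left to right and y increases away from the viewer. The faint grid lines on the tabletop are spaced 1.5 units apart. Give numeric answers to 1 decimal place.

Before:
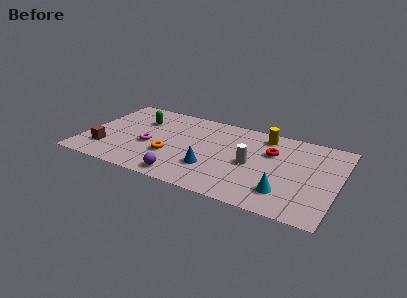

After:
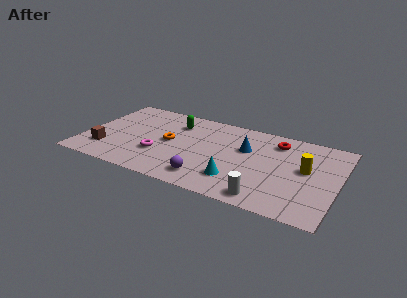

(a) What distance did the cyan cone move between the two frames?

2.5

From (10.8, 1.7) to (8.3, 1.8), the cyan cone covered √(2.5² + 0.1²) ≈ 2.5 units.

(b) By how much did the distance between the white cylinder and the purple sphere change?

-1.0

The distance was about 4.1 in the first image and 3.1 in the second, so they moved 1.0 units closer together.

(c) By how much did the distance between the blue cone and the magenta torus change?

+1.4

The distance was about 3.5 in the first image and 4.9 in the second, so they moved 1.4 units further apart.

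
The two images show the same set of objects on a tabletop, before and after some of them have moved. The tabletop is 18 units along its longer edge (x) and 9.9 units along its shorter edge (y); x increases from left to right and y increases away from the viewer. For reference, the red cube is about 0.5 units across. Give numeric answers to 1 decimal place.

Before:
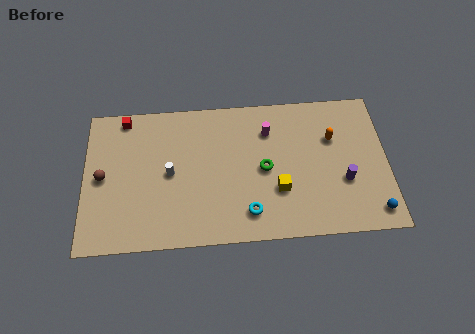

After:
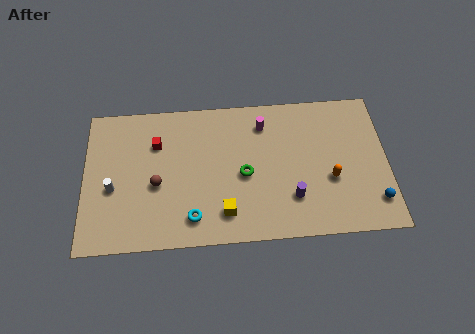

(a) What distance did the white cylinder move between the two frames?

3.5

The white cylinder was near (5.1, 4.9) before and (1.7, 4.1) after, so it travelled √(3.4² + 0.8²) ≈ 3.5 units.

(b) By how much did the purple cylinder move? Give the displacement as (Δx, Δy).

(-3.1, -0.9)

From the two frames, the purple cylinder sits at roughly (15.4, 3.6) before and (12.3, 2.7) after.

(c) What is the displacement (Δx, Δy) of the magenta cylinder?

(-0.3, 0.5)

The magenta cylinder was at about (11.0, 7.4) and moved to about (10.7, 7.9).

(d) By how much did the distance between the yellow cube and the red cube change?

-4.3

They were about 10.7 units apart before and 6.4 after — 4.3 units closer together.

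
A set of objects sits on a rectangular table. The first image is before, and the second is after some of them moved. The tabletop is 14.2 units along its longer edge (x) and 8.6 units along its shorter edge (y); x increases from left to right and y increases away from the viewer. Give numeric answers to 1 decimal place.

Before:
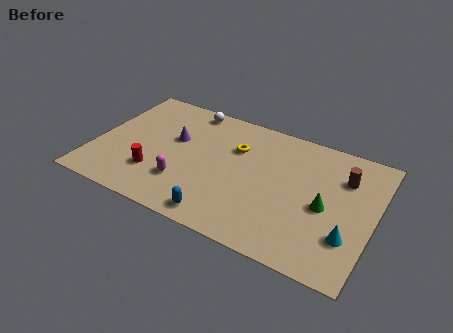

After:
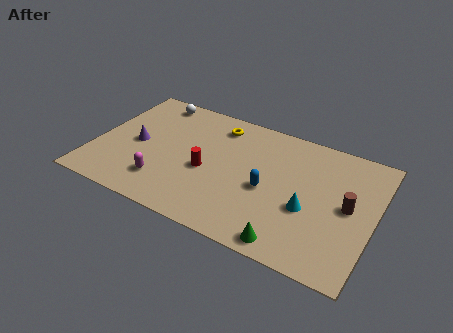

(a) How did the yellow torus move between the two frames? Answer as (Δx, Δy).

(-1.1, 1.2)

The yellow torus was at about (7.0, 5.9) and moved to about (5.9, 7.1).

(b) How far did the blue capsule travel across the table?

3.4

From (6.9, 1.0) to (8.9, 3.8), the blue capsule covered √(2.0² + 2.8²) ≈ 3.4 units.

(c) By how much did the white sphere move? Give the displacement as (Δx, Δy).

(-1.9, -0.1)

From the two frames, the white sphere sits at roughly (4.3, 7.7) before and (2.4, 7.6) after.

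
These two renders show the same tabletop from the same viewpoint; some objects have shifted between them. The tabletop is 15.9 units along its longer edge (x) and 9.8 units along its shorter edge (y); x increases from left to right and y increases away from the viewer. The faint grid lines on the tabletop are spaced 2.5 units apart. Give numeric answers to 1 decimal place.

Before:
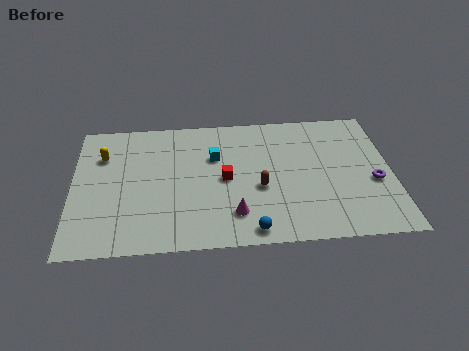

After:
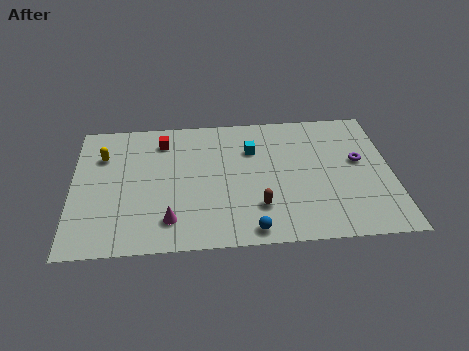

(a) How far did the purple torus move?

1.7

The purple torus moved from about (15.0, 4.0) to (14.3, 5.6), a distance of √(0.7² + 1.6²) ≈ 1.7.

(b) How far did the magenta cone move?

3.2

From (8.0, 2.2) to (4.8, 2.0), the magenta cone covered √(3.2² + 0.2²) ≈ 3.2 units.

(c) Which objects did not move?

the blue sphere and the yellow capsule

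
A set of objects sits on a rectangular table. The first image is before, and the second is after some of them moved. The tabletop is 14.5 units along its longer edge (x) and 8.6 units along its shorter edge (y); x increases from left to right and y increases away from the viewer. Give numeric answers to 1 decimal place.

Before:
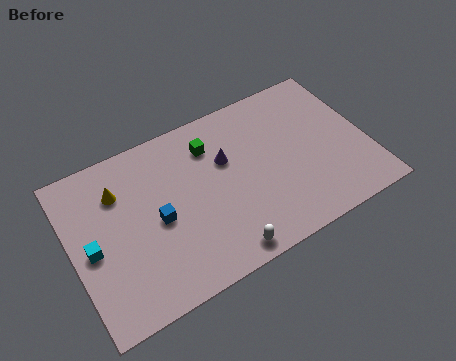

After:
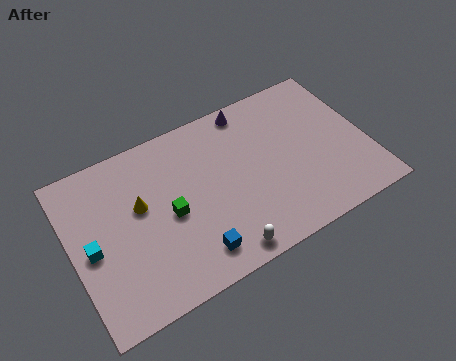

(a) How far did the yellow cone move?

1.5

The yellow cone was near (2.5, 6.3) before and (3.4, 5.1) after, so it travelled √(0.9² + 1.2²) ≈ 1.5 units.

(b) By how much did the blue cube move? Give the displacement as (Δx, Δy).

(1.4, -2.5)

From the two frames, the blue cube sits at roughly (4.1, 4.0) before and (5.5, 1.5) after.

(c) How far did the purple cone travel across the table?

2.7

The purple cone moved from about (7.7, 5.5) to (9.2, 7.7), a distance of √(1.5² + 2.2²) ≈ 2.7.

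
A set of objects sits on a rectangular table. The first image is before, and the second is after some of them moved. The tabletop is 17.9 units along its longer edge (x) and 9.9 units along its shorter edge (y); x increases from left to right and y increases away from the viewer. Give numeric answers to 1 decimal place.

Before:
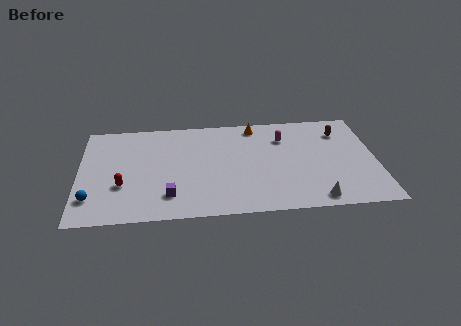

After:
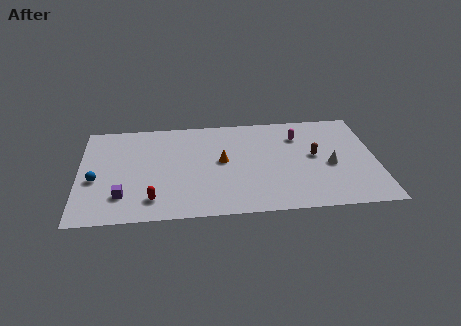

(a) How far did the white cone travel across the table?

3.4

From (14.1, 1.1) to (15.1, 4.3), the white cone covered √(1.0² + 3.2²) ≈ 3.4 units.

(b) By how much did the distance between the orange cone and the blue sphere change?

-4.1

The distance was about 11.8 in the first image and 7.7 in the second, so they moved 4.1 units closer together.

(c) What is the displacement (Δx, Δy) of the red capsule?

(1.8, -1.5)

The red capsule started near (2.6, 3.4) and ended near (4.4, 1.9).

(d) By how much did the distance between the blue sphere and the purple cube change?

-2.3

They were about 4.6 units apart before and 2.3 after — 2.3 units closer together.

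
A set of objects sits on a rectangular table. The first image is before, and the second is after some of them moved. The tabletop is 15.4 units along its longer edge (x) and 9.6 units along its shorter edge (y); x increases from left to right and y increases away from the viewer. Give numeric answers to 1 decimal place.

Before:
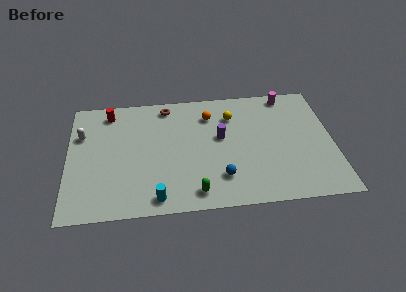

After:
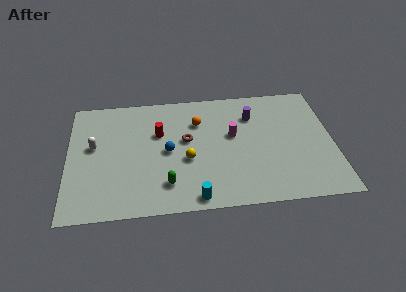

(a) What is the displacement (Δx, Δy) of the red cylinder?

(2.9, -2.0)

The red cylinder started near (2.4, 8.2) and ended near (5.3, 6.2).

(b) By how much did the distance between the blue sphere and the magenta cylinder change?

-3.6

They were about 7.5 units apart before and 3.9 after — 3.6 units closer together.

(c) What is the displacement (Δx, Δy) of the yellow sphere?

(-2.7, -3.3)

The yellow sphere was at about (9.6, 7.2) and moved to about (6.9, 3.9).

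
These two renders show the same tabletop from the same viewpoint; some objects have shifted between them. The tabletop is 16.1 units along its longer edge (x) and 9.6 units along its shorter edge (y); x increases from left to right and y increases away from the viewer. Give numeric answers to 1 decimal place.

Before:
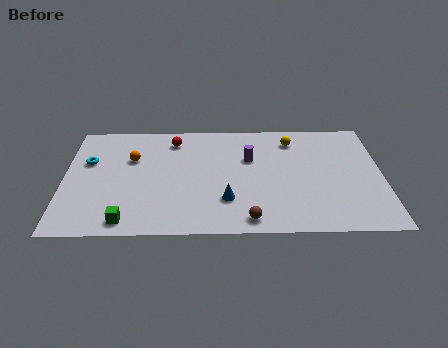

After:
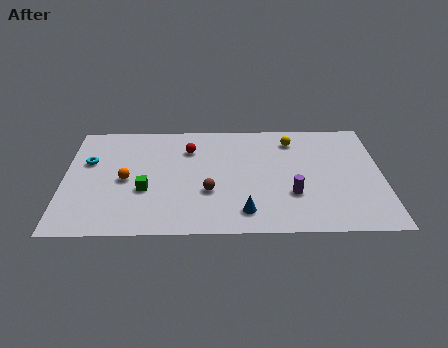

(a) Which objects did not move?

the yellow sphere and the cyan torus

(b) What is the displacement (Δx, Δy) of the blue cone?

(0.9, -1.0)

The blue cone was at about (8.2, 2.7) and moved to about (9.1, 1.7).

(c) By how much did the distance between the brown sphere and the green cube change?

-2.9

They were about 6.1 units apart before and 3.2 after — 2.9 units closer together.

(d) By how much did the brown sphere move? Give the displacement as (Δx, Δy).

(-2.0, 2.3)

From the two frames, the brown sphere sits at roughly (9.3, 1.1) before and (7.3, 3.4) after.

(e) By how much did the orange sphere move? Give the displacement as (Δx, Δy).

(-0.3, -1.8)

The orange sphere was at about (3.4, 6.3) and moved to about (3.1, 4.5).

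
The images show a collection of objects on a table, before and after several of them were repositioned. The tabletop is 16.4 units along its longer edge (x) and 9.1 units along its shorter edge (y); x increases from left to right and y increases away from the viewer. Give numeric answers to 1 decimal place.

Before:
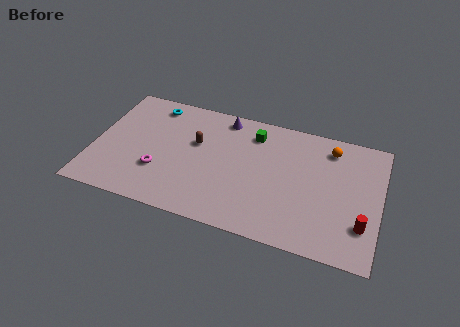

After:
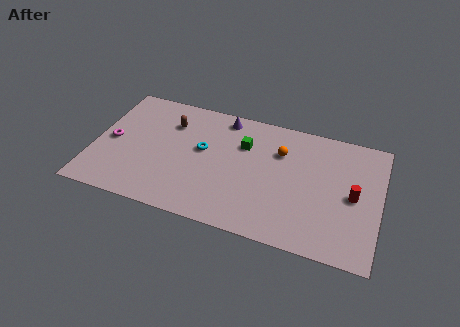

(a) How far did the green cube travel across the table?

1.1

From (9.0, 7.3) to (8.5, 6.3), the green cube covered √(0.5² + 1.0²) ≈ 1.1 units.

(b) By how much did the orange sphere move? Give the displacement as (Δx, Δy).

(-2.8, -1.1)

The orange sphere was at about (13.4, 7.5) and moved to about (10.6, 6.4).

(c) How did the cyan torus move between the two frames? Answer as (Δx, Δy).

(3.1, -2.6)

From the two frames, the cyan torus sits at roughly (3.1, 7.8) before and (6.2, 5.2) after.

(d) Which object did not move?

the purple cone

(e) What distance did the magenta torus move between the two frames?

3.3

From (3.9, 2.9) to (1.0, 4.4), the magenta torus covered √(2.9² + 1.5²) ≈ 3.3 units.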